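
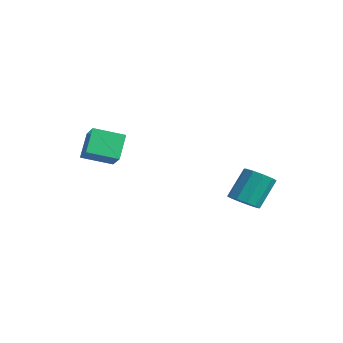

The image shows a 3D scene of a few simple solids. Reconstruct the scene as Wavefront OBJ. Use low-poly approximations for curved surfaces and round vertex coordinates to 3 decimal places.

v -3.736 -4.07 2.081
v -2.62 -4.368 2.975
v -2.824 -2.482 1.472
v -1.708 -2.779 2.366
v -2.932 -5.041 0.754
v -1.816 -5.338 1.648
v -2.02 -3.452 0.145
v -0.904 -3.75 1.039
v 2.976 1.887 -2.354
v 3.801 1.498 -1.944
v 3.569 2.823 -0.217
v 2.744 3.213 -0.626
v 3.97 1.98 -2.292
v 3.738 3.306 -0.564
v 3.759 2.427 -2.663
v 3.527 3.753 -0.935
v 3.249 2.668 -2.916
v 3.017 3.993 -1.188
v 2.635 2.61 -2.954
v 2.403 3.936 -1.227
v 2.151 2.277 -2.763
v 1.919 3.602 -1.036
v 1.982 1.794 -2.416
v 1.75 3.12 -0.688
v 2.193 1.347 -2.045
v 1.961 2.673 -0.317
v 2.703 1.107 -1.792
v 2.471 2.432 -0.064
v 3.317 1.164 -1.753
v 3.085 2.49 -0.026
f 2 4 1
f 5 2 1
f 1 4 3
f 3 5 1
f 2 8 4
f 6 2 5
f 6 8 2
f 4 8 3
f 7 5 3
f 3 8 7
f 7 6 5
f 8 6 7
f 10 9 13
f 10 13 11
f 11 13 14
f 11 14 12
f 13 9 15
f 13 15 14
f 14 15 16
f 14 16 12
f 15 9 17
f 15 17 16
f 16 17 18
f 16 18 12
f 17 9 19
f 17 19 18
f 18 19 20
f 18 20 12
f 19 9 21
f 19 21 20
f 20 21 22
f 20 22 12
f 21 9 23
f 21 23 22
f 22 23 24
f 22 24 12
f 23 9 25
f 23 25 24
f 24 25 26
f 24 26 12
f 25 9 27
f 25 27 26
f 26 27 28
f 26 28 12
f 27 9 29
f 27 29 28
f 28 29 30
f 28 30 12
f 29 9 10
f 29 10 30
f 30 10 11
f 30 11 12



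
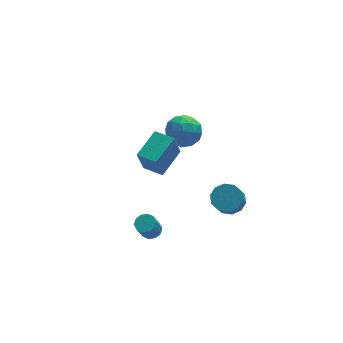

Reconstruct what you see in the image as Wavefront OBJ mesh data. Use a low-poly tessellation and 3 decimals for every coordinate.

v -1.827 -2.708 -1.966
v -1.312 -2.489 -1.698
v -1.739 -2.873 -0.566
v -2.253 -3.092 -0.834
v -1.573 -2.208 -1.701
v -2 -2.592 -0.569
v -1.931 -2.118 -1.806
v -2.357 -2.502 -0.673
v -2.249 -2.254 -1.971
v -2.675 -2.638 -0.839
v -2.405 -2.563 -2.135
v -2.832 -2.947 -1.002
v -2.341 -2.927 -2.234
v -2.768 -3.311 -1.102
v -2.08 -3.208 -2.231
v -2.507 -3.592 -1.099
v -1.723 -3.298 -2.127
v -2.149 -3.682 -0.994
v -1.405 -3.162 -1.961
v -1.831 -3.546 -0.829
v -1.248 -2.853 -1.798
v -1.675 -3.237 -0.665
v -1.827 -1.002 1.989
v -2.276 -1.405 3.621
v -0.536 0.226 2.648
v -0.984 -0.177 4.28
v -0.976 -1.903 2
v -1.424 -2.306 3.632
v 0.316 -0.675 2.659
v -0.133 -1.078 4.291
v 2.292 -3.703 0.68
v 2.732 -4.437 0.401
v 2.387 -4.971 1.262
v 1.948 -4.237 1.54
v 3.077 -4.142 0.722
v 2.732 -4.676 1.583
v 3.122 -3.679 1.027
v 2.777 -4.213 1.888
v 2.851 -3.225 1.199
v 2.506 -3.759 2.06
v 2.366 -2.954 1.173
v 2.021 -3.488 2.034
v 1.853 -2.969 0.958
v 1.508 -3.503 1.819
v 1.508 -3.264 0.637
v 1.163 -3.798 1.498
v 1.463 -3.727 0.332
v 1.118 -4.261 1.193
v 1.734 -4.181 0.16
v 1.389 -4.715 1.021
v 2.219 -4.452 0.186
v 1.874 -4.986 1.047
v 1.458 4.23 0.477
v 2.439 3.654 0.61
v 0.501 2.686 0.85
v 1.482 2.11 0.983
v 1.178 2.909 1.747
v 1.77 3.863 1.516
v 1.17 2.477 -0.056
v 1.762 3.431 -0.287
v 2.262 2.57 0.281
v 2.266 2.837 1.396
v 0.674 3.503 0.064
v 0.678 3.77 1.179
v 2.033 4.077 0.511
v 0.907 2.263 0.949
v 0.728 2.732 1.398
v 1.305 2.393 1.477
v 1.639 4.2 1.043
v 2.216 3.861 1.122
v 1.474 3.424 1.79
v 0.724 2.479 0.338
v 1.301 2.14 0.417
v 1.635 3.947 -0.017
v 2.212 3.608 0.062
v 1.466 2.916 -0.33
v 2.505 3.102 0.396
v 1.942 2.194 0.615
v 1.759 2.41 0.004
v 2.107 2.971 -0.132
v 2.508 3.259 1.051
v 1.945 2.351 1.27
v 1.766 2.821 1.719
v 2.114 3.381 1.583
v 2.403 2.622 0.857
v 0.995 3.989 0.19
v 0.432 3.081 0.409
v 0.826 2.959 -0.123
v 1.174 3.519 -0.259
v 0.998 4.146 0.845
v 0.435 3.238 1.064
v 0.833 3.369 1.592
v 1.181 3.93 1.456
v 0.537 3.718 0.603
f 2 1 5
f 2 5 3
f 3 5 6
f 3 6 4
f 5 1 7
f 5 7 6
f 6 7 8
f 6 8 4
f 7 1 9
f 7 9 8
f 8 9 10
f 8 10 4
f 9 1 11
f 9 11 10
f 10 11 12
f 10 12 4
f 11 1 13
f 11 13 12
f 12 13 14
f 12 14 4
f 13 1 15
f 13 15 14
f 14 15 16
f 14 16 4
f 15 1 17
f 15 17 16
f 16 17 18
f 16 18 4
f 17 1 19
f 17 19 18
f 18 19 20
f 18 20 4
f 19 1 21
f 19 21 20
f 20 21 22
f 20 22 4
f 21 1 2
f 21 2 22
f 22 2 3
f 22 3 4
f 24 26 23
f 27 24 23
f 23 26 25
f 25 27 23
f 24 30 26
f 28 24 27
f 28 30 24
f 26 30 25
f 29 27 25
f 25 30 29
f 29 28 27
f 30 28 29
f 32 31 35
f 32 35 33
f 33 35 36
f 33 36 34
f 35 31 37
f 35 37 36
f 36 37 38
f 36 38 34
f 37 31 39
f 37 39 38
f 38 39 40
f 38 40 34
f 39 31 41
f 39 41 40
f 40 41 42
f 40 42 34
f 41 31 43
f 41 43 42
f 42 43 44
f 42 44 34
f 43 31 45
f 43 45 44
f 44 45 46
f 44 46 34
f 45 31 47
f 45 47 46
f 46 47 48
f 46 48 34
f 47 31 49
f 47 49 48
f 48 49 50
f 48 50 34
f 49 31 51
f 49 51 50
f 50 51 52
f 50 52 34
f 51 31 32
f 51 32 52
f 52 32 33
f 52 33 34
f 53 90 69
f 90 64 93
f 69 93 58
f 90 93 69
f 53 69 65
f 69 58 70
f 65 70 54
f 69 70 65
f 53 65 74
f 65 54 75
f 74 75 60
f 65 75 74
f 53 74 86
f 74 60 89
f 86 89 63
f 74 89 86
f 53 86 90
f 86 63 94
f 90 94 64
f 86 94 90
f 54 70 81
f 70 58 84
f 81 84 62
f 70 84 81
f 58 93 71
f 93 64 92
f 71 92 57
f 93 92 71
f 64 94 91
f 94 63 87
f 91 87 55
f 94 87 91
f 63 89 88
f 89 60 76
f 88 76 59
f 89 76 88
f 60 75 80
f 75 54 77
f 80 77 61
f 75 77 80
f 56 82 68
f 82 62 83
f 68 83 57
f 82 83 68
f 56 68 66
f 68 57 67
f 66 67 55
f 68 67 66
f 56 66 73
f 66 55 72
f 73 72 59
f 66 72 73
f 56 73 78
f 73 59 79
f 78 79 61
f 73 79 78
f 56 78 82
f 78 61 85
f 82 85 62
f 78 85 82
f 57 83 71
f 83 62 84
f 71 84 58
f 83 84 71
f 55 67 91
f 67 57 92
f 91 92 64
f 67 92 91
f 59 72 88
f 72 55 87
f 88 87 63
f 72 87 88
f 61 79 80
f 79 59 76
f 80 76 60
f 79 76 80
f 62 85 81
f 85 61 77
f 81 77 54
f 85 77 81



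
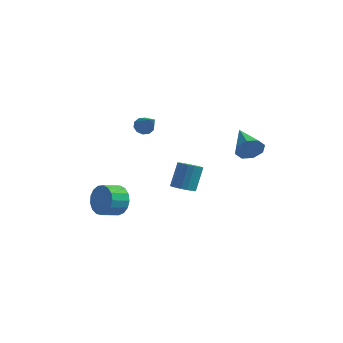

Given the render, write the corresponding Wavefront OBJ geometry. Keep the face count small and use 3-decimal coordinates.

v -3.698 2.564 0.985
v -3.296 2.434 0.491
v -2.502 1.596 2.215
v -3.182 2.782 0.655
v -3.265 3.048 0.945
v -3.514 3.128 1.25
v -3.833 2.994 1.454
v -4.1 2.695 1.479
v -4.214 2.346 1.315
v -4.131 2.081 1.025
v -3.882 2 0.72
v -3.564 2.135 0.516
v -2.382 -3.245 -2.03
v -2.082 -3.757 -2.896
v -2.637 -4.726 -2.516
v -2.938 -4.215 -1.65
v -1.709 -3.842 -2.57
v -2.264 -4.812 -2.19
v -1.49 -3.791 -2.12
v -2.045 -4.761 -1.741
v -1.476 -3.615 -1.65
v -2.031 -4.585 -1.27
v -1.67 -3.354 -1.267
v -2.225 -4.324 -0.887
v -2.027 -3.068 -1.058
v -2.582 -4.038 -0.678
v -2.465 -2.823 -1.072
v -3.02 -3.792 -0.692
v -2.884 -2.674 -1.306
v -3.439 -3.644 -0.926
v -3.189 -2.656 -1.705
v -3.744 -3.626 -1.325
v -3.309 -2.773 -2.179
v -3.864 -3.743 -1.799
v -3.216 -2.999 -2.619
v -3.771 -3.968 -2.239
v -2.933 -3.28 -2.923
v -3.488 -4.25 -2.544
v -2.523 -3.554 -3.024
v -3.078 -4.523 -2.644
v 0.825 -1.518 -1.151
v 1.568 -1.442 -1.226
v 1.637 -0.626 0.275
v 0.895 -0.702 0.351
v 1.435 -1.147 -1.381
v 1.504 -0.33 0.12
v 1.162 -0.936 -1.483
v 1.232 -0.12 0.019
v 0.813 -0.859 -1.508
v 0.882 -0.043 -0.007
v 0.466 -0.933 -1.452
v 0.535 -0.117 0.049
v 0.202 -1.141 -1.327
v 0.271 -0.325 0.174
v 0.08 -1.435 -1.161
v 0.149 -0.619 0.34
v 0.129 -1.748 -0.993
v 0.199 -0.932 0.508
v 0.338 -2.009 -0.861
v 0.407 -1.193 0.64
v 0.658 -2.157 -0.795
v 0.728 -1.341 0.706
v 1.017 -2.159 -0.811
v 1.086 -1.343 0.69
v 1.332 -2.014 -0.905
v 1.401 -1.198 0.597
v 1.53 -1.755 -1.054
v 1.6 -0.939 0.447
v 2.843 3.139 0.244
v 3.299 3.253 1.036
v 1.457 4.721 0.816
v 3.55 3.66 0.519
v 3.388 3.762 -0.159
v 2.906 3.499 -0.6
v 2.388 3.025 -0.547
v 2.136 2.618 -0.03
v 2.299 2.516 0.648
v 2.781 2.779 1.089
f 2 1 4
f 2 4 3
f 4 1 5
f 4 5 3
f 5 1 6
f 5 6 3
f 6 1 7
f 6 7 3
f 7 1 8
f 7 8 3
f 8 1 9
f 8 9 3
f 9 1 10
f 9 10 3
f 10 1 11
f 10 11 3
f 11 1 12
f 11 12 3
f 12 1 2
f 12 2 3
f 14 13 17
f 14 17 15
f 15 17 18
f 15 18 16
f 17 13 19
f 17 19 18
f 18 19 20
f 18 20 16
f 19 13 21
f 19 21 20
f 20 21 22
f 20 22 16
f 21 13 23
f 21 23 22
f 22 23 24
f 22 24 16
f 23 13 25
f 23 25 24
f 24 25 26
f 24 26 16
f 25 13 27
f 25 27 26
f 26 27 28
f 26 28 16
f 27 13 29
f 27 29 28
f 28 29 30
f 28 30 16
f 29 13 31
f 29 31 30
f 30 31 32
f 30 32 16
f 31 13 33
f 31 33 32
f 32 33 34
f 32 34 16
f 33 13 35
f 33 35 34
f 34 35 36
f 34 36 16
f 35 13 37
f 35 37 36
f 36 37 38
f 36 38 16
f 37 13 39
f 37 39 38
f 38 39 40
f 38 40 16
f 39 13 14
f 39 14 40
f 40 14 15
f 40 15 16
f 42 41 45
f 42 45 43
f 43 45 46
f 43 46 44
f 45 41 47
f 45 47 46
f 46 47 48
f 46 48 44
f 47 41 49
f 47 49 48
f 48 49 50
f 48 50 44
f 49 41 51
f 49 51 50
f 50 51 52
f 50 52 44
f 51 41 53
f 51 53 52
f 52 53 54
f 52 54 44
f 53 41 55
f 53 55 54
f 54 55 56
f 54 56 44
f 55 41 57
f 55 57 56
f 56 57 58
f 56 58 44
f 57 41 59
f 57 59 58
f 58 59 60
f 58 60 44
f 59 41 61
f 59 61 60
f 60 61 62
f 60 62 44
f 61 41 63
f 61 63 62
f 62 63 64
f 62 64 44
f 63 41 65
f 63 65 64
f 64 65 66
f 64 66 44
f 65 41 67
f 65 67 66
f 66 67 68
f 66 68 44
f 67 41 42
f 67 42 68
f 68 42 43
f 68 43 44
f 70 69 72
f 70 72 71
f 72 69 73
f 72 73 71
f 73 69 74
f 73 74 71
f 74 69 75
f 74 75 71
f 75 69 76
f 75 76 71
f 76 69 77
f 76 77 71
f 77 69 78
f 77 78 71
f 78 69 70
f 78 70 71



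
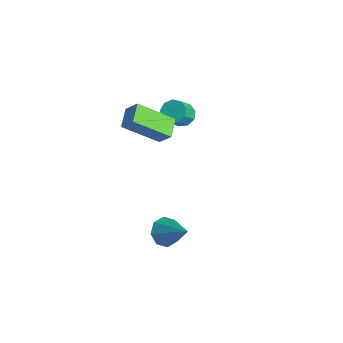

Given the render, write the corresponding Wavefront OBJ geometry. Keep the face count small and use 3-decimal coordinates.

v 1.662 -3.481 -0.924
v 2.008 -3.159 -1.399
v 2.818 -3.179 0.124
v 1.692 -2.848 -1.14
v 1.359 -2.908 -0.755
v 1.203 -3.304 -0.469
v 1.316 -3.804 -0.45
v 1.632 -4.115 -0.708
v 1.965 -4.055 -1.093
v 2.121 -3.658 -1.379
v -2.272 -1.513 0.215
v -2.983 -2.839 1.29
v -2.958 -0.928 0.482
v -3.669 -2.255 1.557
v -1.791 -1.245 0.863
v -2.502 -2.572 1.938
v -2.477 -0.661 1.13
v -3.188 -1.987 2.205
v -3.176 0.083 0.403
v -2.662 0.328 0.413
v -2.389 -0.278 1.187
v -2.904 -0.523 1.177
v -2.905 0.52 0.649
v -2.633 -0.086 1.423
v -3.276 0.507 0.77
v -3.003 -0.098 1.544
v -3.6 0.296 0.719
v -3.327 -0.309 1.493
v -3.726 -0.015 0.52
v -3.453 -0.62 1.294
v -3.594 -0.28 0.266
v -3.322 -0.886 1.04
v -3.267 -0.375 0.076
v -2.995 -0.981 0.851
v -2.898 -0.257 0.039
v -2.625 -0.862 0.813
v -2.659 0.021 0.172
v -2.386 -0.585 0.946
f 2 1 4
f 2 4 3
f 4 1 5
f 4 5 3
f 5 1 6
f 5 6 3
f 6 1 7
f 6 7 3
f 7 1 8
f 7 8 3
f 8 1 9
f 8 9 3
f 9 1 10
f 9 10 3
f 10 1 2
f 10 2 3
f 12 14 11
f 15 12 11
f 11 14 13
f 13 15 11
f 12 18 14
f 16 12 15
f 16 18 12
f 14 18 13
f 17 15 13
f 13 18 17
f 17 16 15
f 18 16 17
f 20 19 23
f 20 23 21
f 21 23 24
f 21 24 22
f 23 19 25
f 23 25 24
f 24 25 26
f 24 26 22
f 25 19 27
f 25 27 26
f 26 27 28
f 26 28 22
f 27 19 29
f 27 29 28
f 28 29 30
f 28 30 22
f 29 19 31
f 29 31 30
f 30 31 32
f 30 32 22
f 31 19 33
f 31 33 32
f 32 33 34
f 32 34 22
f 33 19 35
f 33 35 34
f 34 35 36
f 34 36 22
f 35 19 37
f 35 37 36
f 36 37 38
f 36 38 22
f 37 19 20
f 37 20 38
f 38 20 21
f 38 21 22



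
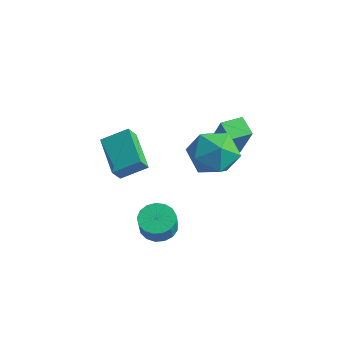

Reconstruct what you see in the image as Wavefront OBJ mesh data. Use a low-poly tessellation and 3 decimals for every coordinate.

v 0.872 -0.968 2.839
v 1.84 -0.49 2.249
v 1.76 -2.75 2.851
v 2.728 -2.272 2.261
v 2.499 -1.953 3.427
v 1.95 -0.852 3.42
v 1.65 -2.388 1.68
v 1.101 -1.287 1.673
v 2.321 -1.368 1.533
v 2.845 -1.099 2.613
v 0.755 -2.141 2.487
v 1.279 -1.872 3.567
v -0.482 -2.473 -3.181
v -0.09 -3.126 -3.535
v 0.154 -3.5 -2.573
v -0.238 -2.847 -2.219
v 0.198 -2.848 -3.5
v 0.443 -3.222 -2.539
v 0.331 -2.484 -3.392
v 0.575 -2.858 -2.431
v 0.277 -2.118 -3.235
v 0.521 -2.492 -2.274
v 0.049 -1.833 -3.066
v 0.294 -2.207 -2.105
v -0.3 -1.694 -2.924
v -0.056 -2.068 -1.963
v -0.691 -1.734 -2.84
v -0.447 -2.108 -1.879
v -1.035 -1.943 -2.834
v -0.79 -2.318 -1.873
v -1.251 -2.274 -2.908
v -1.007 -2.648 -1.946
v -1.292 -2.65 -3.044
v -1.047 -3.024 -2.082
v -1.147 -2.986 -3.211
v -0.902 -3.36 -2.25
v -0.85 -3.204 -3.372
v -0.605 -3.578 -2.41
v -0.468 -3.254 -3.488
v -0.224 -3.629 -2.527
v -2.362 -2.819 -0.804
v -2.365 -3.308 -0.097
v -3.984 -1.84 -0.134
v -3.987 -2.329 0.573
v -1.553 -1.911 -0.173
v -1.556 -2.4 0.534
v -3.175 -0.932 0.497
v -3.178 -1.421 1.204
v 0.054 0.13 1.194
v 0.92 -0.149 3.075
v 0.416 1.104 1.171
v 1.282 0.826 3.053
v 0.878 -0.186 0.767
v 1.744 -0.464 2.649
v 1.24 0.789 0.745
v 2.106 0.51 2.626
f 1 12 6
f 1 6 2
f 1 2 8
f 1 8 11
f 1 11 12
f 2 6 10
f 6 12 5
f 12 11 3
f 11 8 7
f 8 2 9
f 4 10 5
f 4 5 3
f 4 3 7
f 4 7 9
f 4 9 10
f 5 10 6
f 3 5 12
f 7 3 11
f 9 7 8
f 10 9 2
f 14 13 17
f 14 17 15
f 15 17 18
f 15 18 16
f 17 13 19
f 17 19 18
f 18 19 20
f 18 20 16
f 19 13 21
f 19 21 20
f 20 21 22
f 20 22 16
f 21 13 23
f 21 23 22
f 22 23 24
f 22 24 16
f 23 13 25
f 23 25 24
f 24 25 26
f 24 26 16
f 25 13 27
f 25 27 26
f 26 27 28
f 26 28 16
f 27 13 29
f 27 29 28
f 28 29 30
f 28 30 16
f 29 13 31
f 29 31 30
f 30 31 32
f 30 32 16
f 31 13 33
f 31 33 32
f 32 33 34
f 32 34 16
f 33 13 35
f 33 35 34
f 34 35 36
f 34 36 16
f 35 13 37
f 35 37 36
f 36 37 38
f 36 38 16
f 37 13 39
f 37 39 38
f 38 39 40
f 38 40 16
f 39 13 14
f 39 14 40
f 40 14 15
f 40 15 16
f 42 44 41
f 45 42 41
f 41 44 43
f 43 45 41
f 42 48 44
f 46 42 45
f 46 48 42
f 44 48 43
f 47 45 43
f 43 48 47
f 47 46 45
f 48 46 47
f 50 52 49
f 53 50 49
f 49 52 51
f 51 53 49
f 50 56 52
f 54 50 53
f 54 56 50
f 52 56 51
f 55 53 51
f 51 56 55
f 55 54 53
f 56 54 55



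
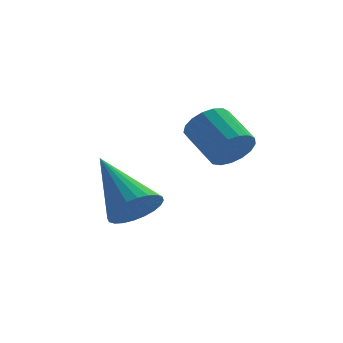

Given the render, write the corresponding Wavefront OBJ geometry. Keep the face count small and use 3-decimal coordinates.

v -3.204 0.687 1.485
v -2.634 1.107 1.435
v -4.036 1.953 2.615
v -2.786 1.197 1.221
v -3.002 1.21 1.049
v -3.249 1.142 0.942
v -3.489 1.006 0.918
v -3.685 0.821 0.981
v -3.808 0.616 1.12
v -3.839 0.421 1.315
v -3.774 0.267 1.535
v -3.621 0.177 1.748
v -3.405 0.165 1.921
v -3.159 0.232 2.028
v -2.919 0.368 2.052
v -2.722 0.554 1.989
v -2.599 0.759 1.85
v -2.568 0.953 1.655
v -1.071 -0.142 3.622
v -0.717 -0.222 4.099
v -1.255 0.601 4.636
v -1.609 0.682 4.158
v -0.577 -0.028 3.942
v -1.114 0.795 4.479
v -0.55 0.141 3.711
v -1.087 0.964 4.248
v -0.642 0.245 3.459
v -1.179 1.068 3.996
v -0.832 0.26 3.245
v -1.37 1.083 3.782
v -1.078 0.183 3.117
v -1.615 1.006 3.654
v -1.322 0.032 3.105
v -1.859 0.855 3.642
v -1.508 -0.159 3.211
v -2.046 0.664 3.748
v -1.595 -0.346 3.411
v -2.132 0.477 3.948
v -1.561 -0.486 3.659
v -2.099 0.337 4.196
v -1.416 -0.547 3.899
v -1.953 0.276 4.436
v -1.191 -0.516 4.075
v -1.728 0.307 4.612
v -0.939 -0.398 4.147
v -1.476 0.425 4.684
f 2 1 4
f 2 4 3
f 4 1 5
f 4 5 3
f 5 1 6
f 5 6 3
f 6 1 7
f 6 7 3
f 7 1 8
f 7 8 3
f 8 1 9
f 8 9 3
f 9 1 10
f 9 10 3
f 10 1 11
f 10 11 3
f 11 1 12
f 11 12 3
f 12 1 13
f 12 13 3
f 13 1 14
f 13 14 3
f 14 1 15
f 14 15 3
f 15 1 16
f 15 16 3
f 16 1 17
f 16 17 3
f 17 1 18
f 17 18 3
f 18 1 2
f 18 2 3
f 20 19 23
f 20 23 21
f 21 23 24
f 21 24 22
f 23 19 25
f 23 25 24
f 24 25 26
f 24 26 22
f 25 19 27
f 25 27 26
f 26 27 28
f 26 28 22
f 27 19 29
f 27 29 28
f 28 29 30
f 28 30 22
f 29 19 31
f 29 31 30
f 30 31 32
f 30 32 22
f 31 19 33
f 31 33 32
f 32 33 34
f 32 34 22
f 33 19 35
f 33 35 34
f 34 35 36
f 34 36 22
f 35 19 37
f 35 37 36
f 36 37 38
f 36 38 22
f 37 19 39
f 37 39 38
f 38 39 40
f 38 40 22
f 39 19 41
f 39 41 40
f 40 41 42
f 40 42 22
f 41 19 43
f 41 43 42
f 42 43 44
f 42 44 22
f 43 19 45
f 43 45 44
f 44 45 46
f 44 46 22
f 45 19 20
f 45 20 46
f 46 20 21
f 46 21 22



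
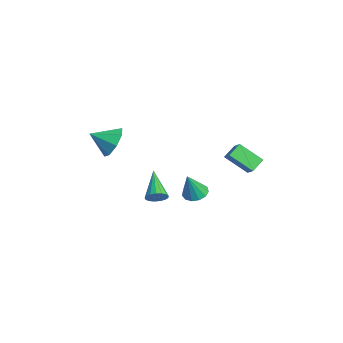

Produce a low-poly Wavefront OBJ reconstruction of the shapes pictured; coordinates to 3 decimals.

v 1.211 3.635 0.94
v 1.924 3.742 1.495
v 1.846 4.803 -0.102
v 2.559 4.911 0.453
v 1.701 2.929 0.447
v 2.414 3.037 1.002
v 2.336 4.098 -0.595
v 3.049 4.205 -0.04
v 1.991 -0.916 -2.092
v 2.337 -1.035 -1.543
v 0.309 -0.724 -0.988
v 2.352 -0.721 -1.575
v 2.284 -0.451 -1.725
v 2.149 -0.288 -1.96
v 1.977 -0.269 -2.224
v 1.809 -0.398 -2.458
v 1.682 -0.645 -2.609
v 1.626 -0.955 -2.64
v 1.654 -1.255 -2.546
v 1.758 -1.477 -2.348
v 1.916 -1.571 -2.091
v 2.091 -1.515 -1.834
v 2.243 -1.321 -1.636
v 0.748 1.55 -2.822
v 1.5 1.603 -2.981
v 1.132 0.99 -1.198
v 1.381 1.988 -2.82
v 1.062 2.234 -2.66
v 0.643 2.263 -2.551
v 0.257 2.065 -2.529
v 0.028 1.704 -2.599
v 0.027 1.293 -2.74
v 0.255 0.964 -2.907
v 0.64 0.821 -3.047
v 1.059 0.91 -3.116
v 1.38 1.201 -3.091
v 0.611 -3.012 1.777
v 1.529 -3.415 1.375
v 0.369 -4.268 2.483
v 1.642 -3.03 2.098
v 1.15 -2.635 2.633
v 0.343 -2.461 2.666
v -0.308 -2.61 2.179
v -0.42 -2.995 1.456
v 0.071 -3.39 0.921
v 0.878 -3.564 0.888
f 2 4 1
f 5 2 1
f 1 4 3
f 3 5 1
f 2 8 4
f 6 2 5
f 6 8 2
f 4 8 3
f 7 5 3
f 3 8 7
f 7 6 5
f 8 6 7
f 10 9 12
f 10 12 11
f 12 9 13
f 12 13 11
f 13 9 14
f 13 14 11
f 14 9 15
f 14 15 11
f 15 9 16
f 15 16 11
f 16 9 17
f 16 17 11
f 17 9 18
f 17 18 11
f 18 9 19
f 18 19 11
f 19 9 20
f 19 20 11
f 20 9 21
f 20 21 11
f 21 9 22
f 21 22 11
f 22 9 23
f 22 23 11
f 23 9 10
f 23 10 11
f 25 24 27
f 25 27 26
f 27 24 28
f 27 28 26
f 28 24 29
f 28 29 26
f 29 24 30
f 29 30 26
f 30 24 31
f 30 31 26
f 31 24 32
f 31 32 26
f 32 24 33
f 32 33 26
f 33 24 34
f 33 34 26
f 34 24 35
f 34 35 26
f 35 24 36
f 35 36 26
f 36 24 25
f 36 25 26
f 38 37 40
f 38 40 39
f 40 37 41
f 40 41 39
f 41 37 42
f 41 42 39
f 42 37 43
f 42 43 39
f 43 37 44
f 43 44 39
f 44 37 45
f 44 45 39
f 45 37 46
f 45 46 39
f 46 37 38
f 46 38 39



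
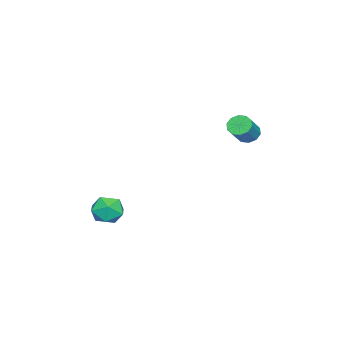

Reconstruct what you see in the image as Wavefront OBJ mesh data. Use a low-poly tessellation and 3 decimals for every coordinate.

v -4.184 3.146 3.12
v -3.697 2.908 2.574
v -2.528 2.776 3.674
v -3.016 3.014 4.22
v -3.668 3.382 2.6
v -2.5 3.25 3.7
v -3.836 3.766 2.825
v -2.668 3.634 3.925
v -4.138 3.913 3.163
v -2.969 3.781 4.263
v -4.457 3.767 3.484
v -3.288 3.635 4.584
v -4.672 3.384 3.666
v -3.503 3.252 4.766
v -4.7 2.91 3.64
v -3.532 2.778 4.74
v -4.532 2.526 3.415
v -3.364 2.394 4.515
v -4.231 2.379 3.077
v -3.062 2.247 4.177
v -3.912 2.525 2.756
v -2.743 2.393 3.856
v 3.382 -1.623 0.47
v 4.425 -1.838 0.343
v 3.015 -2.562 -0.943
v 4.058 -2.777 -1.07
v 3.52 -3.199 -0.243
v 3.747 -2.618 0.63
v 3.693 -1.782 -1.23
v 3.92 -1.201 -0.357
v 4.617 -1.937 -0.708
v 4.51 -2.812 -0.098
v 2.93 -1.588 -0.502
v 2.823 -2.463 0.108
f 2 1 5
f 2 5 3
f 3 5 6
f 3 6 4
f 5 1 7
f 5 7 6
f 6 7 8
f 6 8 4
f 7 1 9
f 7 9 8
f 8 9 10
f 8 10 4
f 9 1 11
f 9 11 10
f 10 11 12
f 10 12 4
f 11 1 13
f 11 13 12
f 12 13 14
f 12 14 4
f 13 1 15
f 13 15 14
f 14 15 16
f 14 16 4
f 15 1 17
f 15 17 16
f 16 17 18
f 16 18 4
f 17 1 19
f 17 19 18
f 18 19 20
f 18 20 4
f 19 1 21
f 19 21 20
f 20 21 22
f 20 22 4
f 21 1 2
f 21 2 22
f 22 2 3
f 22 3 4
f 23 34 28
f 23 28 24
f 23 24 30
f 23 30 33
f 23 33 34
f 24 28 32
f 28 34 27
f 34 33 25
f 33 30 29
f 30 24 31
f 26 32 27
f 26 27 25
f 26 25 29
f 26 29 31
f 26 31 32
f 27 32 28
f 25 27 34
f 29 25 33
f 31 29 30
f 32 31 24



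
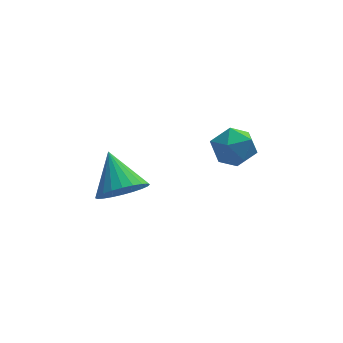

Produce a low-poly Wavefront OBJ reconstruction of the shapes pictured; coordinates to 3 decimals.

v 1.234 4.265 0.476
v 1.595 4.814 1.214
v 2.065 3.006 1.006
v 2.426 3.555 1.744
v 1.469 3.307 1.735
v 0.956 4.086 1.408
v 2.704 3.734 0.812
v 2.191 4.513 0.485
v 2.504 4.486 1.422
v 1.741 4.222 1.992
v 1.919 3.598 0.228
v 1.156 3.334 0.798
v -2.511 2.892 -0.075
v -1.847 2.468 0.619
v -2.849 4.308 1.115
v -1.594 2.709 0.404
v -1.482 2.978 0.116
v -1.526 3.234 -0.201
v -1.719 3.438 -0.498
v -2.034 3.559 -0.732
v -2.421 3.578 -0.865
v -2.821 3.493 -0.878
v -3.174 3.317 -0.769
v -3.427 3.076 -0.554
v -3.539 2.807 -0.266
v -3.496 2.551 0.05
v -3.302 2.347 0.348
v -2.987 2.226 0.582
v -2.601 2.207 0.715
v -2.2 2.291 0.728
f 1 12 6
f 1 6 2
f 1 2 8
f 1 8 11
f 1 11 12
f 2 6 10
f 6 12 5
f 12 11 3
f 11 8 7
f 8 2 9
f 4 10 5
f 4 5 3
f 4 3 7
f 4 7 9
f 4 9 10
f 5 10 6
f 3 5 12
f 7 3 11
f 9 7 8
f 10 9 2
f 14 13 16
f 14 16 15
f 16 13 17
f 16 17 15
f 17 13 18
f 17 18 15
f 18 13 19
f 18 19 15
f 19 13 20
f 19 20 15
f 20 13 21
f 20 21 15
f 21 13 22
f 21 22 15
f 22 13 23
f 22 23 15
f 23 13 24
f 23 24 15
f 24 13 25
f 24 25 15
f 25 13 26
f 25 26 15
f 26 13 27
f 26 27 15
f 27 13 28
f 27 28 15
f 28 13 29
f 28 29 15
f 29 13 30
f 29 30 15
f 30 13 14
f 30 14 15



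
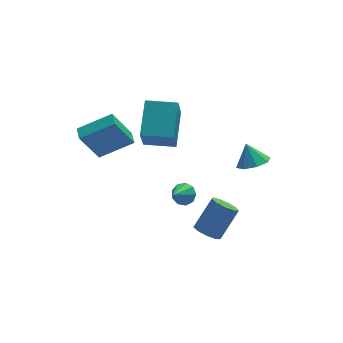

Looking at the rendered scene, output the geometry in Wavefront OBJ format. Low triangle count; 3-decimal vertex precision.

v 3.449 -1.965 1.69
v 4.14 -1.416 1.513
v 3.251 -1.375 2.75
v 3.542 -1.176 1.268
v 2.89 -1.398 1.27
v 2.566 -1.953 1.518
v 2.758 -2.515 1.867
v 3.356 -2.755 2.112
v 4.008 -2.532 2.11
v 4.332 -1.978 1.861
v 0.736 -2.995 -2.299
v 1.29 -3.473 -2.538
v 2.419 -2.883 -1.101
v 1.864 -2.405 -0.861
v 1.343 -3.004 -2.772
v 2.471 -2.414 -1.335
v 1.112 -2.531 -2.784
v 2.24 -1.941 -1.347
v 0.705 -2.275 -2.57
v 1.833 -1.685 -1.132
v 0.312 -2.356 -2.228
v 1.44 -1.766 -0.791
v 0.118 -2.736 -1.919
v 1.246 -2.146 -0.482
v 0.213 -3.237 -1.788
v 1.341 -2.648 -0.351
v 0.553 -3.625 -1.896
v 1.681 -3.035 -0.459
v 0.978 -3.718 -2.192
v 2.106 -3.128 -0.755
v 0.377 -0.273 -1.627
v 0.919 -0.642 -1.444
v -0.417 -1.007 -0.753
v 0.879 -0.27 -1.168
v 0.605 0.101 -1.106
v 0.224 0.296 -1.288
v -0.085 0.225 -1.629
v -0.178 -0.079 -1.968
v -0.011 -0.474 -2.148
v 0.338 -0.775 -2.084
v 0.705 -0.842 -1.806
v -0.983 2.332 0.51
v -1.415 1.372 2.258
v -0.215 4.044 1.64
v -0.648 3.084 3.388
v 0.568 1.636 0.512
v 0.135 0.676 2.26
v 1.335 3.348 1.642
v 0.903 2.388 3.39
v -3.093 3.268 -0.843
v -4.113 3.248 1.049
v -3.003 4.081 -0.786
v -4.024 4.061 1.106
v -1.276 2.999 0.134
v -2.297 2.979 2.026
v -1.187 3.812 0.191
v -2.207 3.792 2.083
f 2 1 4
f 2 4 3
f 4 1 5
f 4 5 3
f 5 1 6
f 5 6 3
f 6 1 7
f 6 7 3
f 7 1 8
f 7 8 3
f 8 1 9
f 8 9 3
f 9 1 10
f 9 10 3
f 10 1 2
f 10 2 3
f 12 11 15
f 12 15 13
f 13 15 16
f 13 16 14
f 15 11 17
f 15 17 16
f 16 17 18
f 16 18 14
f 17 11 19
f 17 19 18
f 18 19 20
f 18 20 14
f 19 11 21
f 19 21 20
f 20 21 22
f 20 22 14
f 21 11 23
f 21 23 22
f 22 23 24
f 22 24 14
f 23 11 25
f 23 25 24
f 24 25 26
f 24 26 14
f 25 11 27
f 25 27 26
f 26 27 28
f 26 28 14
f 27 11 29
f 27 29 28
f 28 29 30
f 28 30 14
f 29 11 12
f 29 12 30
f 30 12 13
f 30 13 14
f 32 31 34
f 32 34 33
f 34 31 35
f 34 35 33
f 35 31 36
f 35 36 33
f 36 31 37
f 36 37 33
f 37 31 38
f 37 38 33
f 38 31 39
f 38 39 33
f 39 31 40
f 39 40 33
f 40 31 41
f 40 41 33
f 41 31 32
f 41 32 33
f 43 45 42
f 46 43 42
f 42 45 44
f 44 46 42
f 43 49 45
f 47 43 46
f 47 49 43
f 45 49 44
f 48 46 44
f 44 49 48
f 48 47 46
f 49 47 48
f 51 53 50
f 54 51 50
f 50 53 52
f 52 54 50
f 51 57 53
f 55 51 54
f 55 57 51
f 53 57 52
f 56 54 52
f 52 57 56
f 56 55 54
f 57 55 56



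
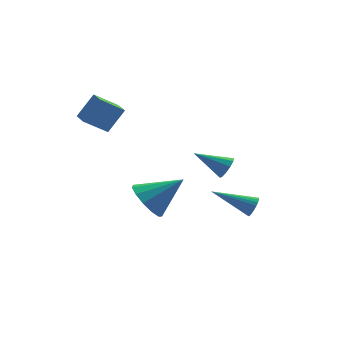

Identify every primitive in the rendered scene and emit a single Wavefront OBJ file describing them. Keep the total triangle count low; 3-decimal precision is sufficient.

v -3.613 1.34 2.614
v -2.809 1.578 3.698
v -3.683 2.246 2.468
v -2.879 2.484 3.551
v -2.541 1.296 1.829
v -1.737 1.534 2.912
v -2.611 2.202 1.682
v -1.807 2.44 2.766
v -2.052 -3.524 0.328
v -1.459 -3.406 -0.469
v -0.548 -3.636 1.432
v -1.565 -2.888 -0.271
v -1.826 -2.573 0.116
v -2.159 -2.56 0.571
v -2.458 -2.852 0.948
v -2.628 -3.358 1.129
v -2.615 -3.917 1.055
v -2.424 -4.351 0.75
v -2.115 -4.522 0.311
v -1.786 -4.376 -0.122
v -1.541 -3.96 -0.413
v 3.077 -1.705 -1.975
v 3.338 -1.618 -1.511
v 1.403 -0.995 -1.165
v 3.368 -1.434 -1.61
v 3.354 -1.292 -1.764
v 3.297 -1.212 -1.951
v 3.207 -1.208 -2.141
v 3.097 -1.279 -2.306
v 2.984 -1.415 -2.421
v 2.885 -1.595 -2.468
v 2.815 -1.792 -2.439
v 2.785 -1.975 -2.34
v 2.8 -2.118 -2.186
v 2.856 -2.197 -1.999
v 2.947 -2.202 -1.809
v 3.057 -2.131 -1.644
v 3.17 -1.995 -1.529
v 3.269 -1.814 -1.482
v 2.606 0.75 -0.891
v 2.826 0.529 -0.367
v 1.274 1.33 -0.089
v 2.954 0.881 -0.408
v 2.95 1.183 -0.634
v 2.814 1.319 -0.958
v 2.599 1.238 -1.257
v 2.386 0.97 -1.416
v 2.258 0.618 -1.374
v 2.262 0.317 -1.149
v 2.398 0.18 -0.824
v 2.613 0.261 -0.526
f 2 4 1
f 5 2 1
f 1 4 3
f 3 5 1
f 2 8 4
f 6 2 5
f 6 8 2
f 4 8 3
f 7 5 3
f 3 8 7
f 7 6 5
f 8 6 7
f 10 9 12
f 10 12 11
f 12 9 13
f 12 13 11
f 13 9 14
f 13 14 11
f 14 9 15
f 14 15 11
f 15 9 16
f 15 16 11
f 16 9 17
f 16 17 11
f 17 9 18
f 17 18 11
f 18 9 19
f 18 19 11
f 19 9 20
f 19 20 11
f 20 9 21
f 20 21 11
f 21 9 10
f 21 10 11
f 23 22 25
f 23 25 24
f 25 22 26
f 25 26 24
f 26 22 27
f 26 27 24
f 27 22 28
f 27 28 24
f 28 22 29
f 28 29 24
f 29 22 30
f 29 30 24
f 30 22 31
f 30 31 24
f 31 22 32
f 31 32 24
f 32 22 33
f 32 33 24
f 33 22 34
f 33 34 24
f 34 22 35
f 34 35 24
f 35 22 36
f 35 36 24
f 36 22 37
f 36 37 24
f 37 22 38
f 37 38 24
f 38 22 39
f 38 39 24
f 39 22 23
f 39 23 24
f 41 40 43
f 41 43 42
f 43 40 44
f 43 44 42
f 44 40 45
f 44 45 42
f 45 40 46
f 45 46 42
f 46 40 47
f 46 47 42
f 47 40 48
f 47 48 42
f 48 40 49
f 48 49 42
f 49 40 50
f 49 50 42
f 50 40 51
f 50 51 42
f 51 40 41
f 51 41 42



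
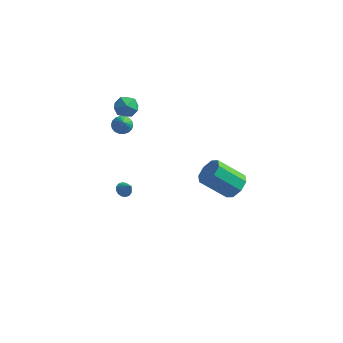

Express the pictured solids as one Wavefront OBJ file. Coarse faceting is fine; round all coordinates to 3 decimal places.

v -3.381 3.943 3.42
v -2.998 3.435 2.792
v -4.662 3.785 2.768
v -4.279 3.277 2.14
v -4.355 2.971 2.976
v -3.564 3.069 3.379
v -4.096 4.151 2.181
v -3.305 4.249 2.584
v -3.441 3.564 2.026
v -3.601 2.835 2.517
v -4.059 4.385 3.043
v -4.219 3.656 3.534
v -2.965 1.094 -2.925
v -2.694 0.756 -3.264
v -2.335 0.846 -2.175
v -2.564 1.008 -3.291
v -2.541 1.282 -3.219
v -2.632 1.507 -3.069
v -2.812 1.62 -2.88
v -3.033 1.592 -2.703
v -3.236 1.431 -2.585
v -3.367 1.179 -2.559
v -3.389 0.905 -2.63
v -3.299 0.681 -2.78
v -3.118 0.567 -2.969
v -2.897 0.595 -3.146
v -3.62 2.486 1.972
v -3.325 2.09 1.519
v -3.2 1.774 2.868
v -3.113 2.292 1.579
v -3.002 2.531 1.717
v -3.014 2.762 1.906
v -3.145 2.938 2.107
v -3.371 3.025 2.282
v -3.646 3.004 2.395
v -3.916 2.882 2.424
v -4.128 2.68 2.364
v -4.239 2.441 2.226
v -4.227 2.21 2.037
v -4.096 2.034 1.836
v -3.87 1.947 1.661
v -3.595 1.967 1.548
v 4.715 -0.177 0.989
v 5.278 -0.835 1.326
v 3.789 -1.402 2.709
v 3.225 -0.743 2.371
v 5.354 -0.213 1.663
v 3.865 -0.78 3.046
v 5.056 0.431 1.605
v 3.566 -0.136 2.988
v 4.557 0.718 1.186
v 3.068 0.152 2.569
v 4.151 0.482 0.651
v 2.662 -0.085 2.034
v 4.075 -0.14 0.314
v 2.586 -0.707 1.697
v 4.374 -0.784 0.372
v 2.884 -1.351 1.755
v 4.872 -1.072 0.791
v 3.383 -1.638 2.174
f 1 12 6
f 1 6 2
f 1 2 8
f 1 8 11
f 1 11 12
f 2 6 10
f 6 12 5
f 12 11 3
f 11 8 7
f 8 2 9
f 4 10 5
f 4 5 3
f 4 3 7
f 4 7 9
f 4 9 10
f 5 10 6
f 3 5 12
f 7 3 11
f 9 7 8
f 10 9 2
f 14 13 16
f 14 16 15
f 16 13 17
f 16 17 15
f 17 13 18
f 17 18 15
f 18 13 19
f 18 19 15
f 19 13 20
f 19 20 15
f 20 13 21
f 20 21 15
f 21 13 22
f 21 22 15
f 22 13 23
f 22 23 15
f 23 13 24
f 23 24 15
f 24 13 25
f 24 25 15
f 25 13 26
f 25 26 15
f 26 13 14
f 26 14 15
f 28 27 30
f 28 30 29
f 30 27 31
f 30 31 29
f 31 27 32
f 31 32 29
f 32 27 33
f 32 33 29
f 33 27 34
f 33 34 29
f 34 27 35
f 34 35 29
f 35 27 36
f 35 36 29
f 36 27 37
f 36 37 29
f 37 27 38
f 37 38 29
f 38 27 39
f 38 39 29
f 39 27 40
f 39 40 29
f 40 27 41
f 40 41 29
f 41 27 42
f 41 42 29
f 42 27 28
f 42 28 29
f 44 43 47
f 44 47 45
f 45 47 48
f 45 48 46
f 47 43 49
f 47 49 48
f 48 49 50
f 48 50 46
f 49 43 51
f 49 51 50
f 50 51 52
f 50 52 46
f 51 43 53
f 51 53 52
f 52 53 54
f 52 54 46
f 53 43 55
f 53 55 54
f 54 55 56
f 54 56 46
f 55 43 57
f 55 57 56
f 56 57 58
f 56 58 46
f 57 43 59
f 57 59 58
f 58 59 60
f 58 60 46
f 59 43 44
f 59 44 60
f 60 44 45
f 60 45 46



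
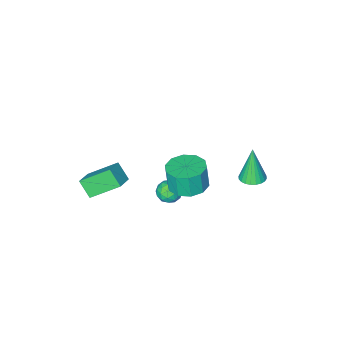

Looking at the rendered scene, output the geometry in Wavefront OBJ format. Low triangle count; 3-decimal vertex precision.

v 0.517 1.096 0.123
v 1.468 1.559 0.192
v 1.474 1.347 1.546
v 0.523 0.884 1.477
v 1.012 2.023 0.267
v 1.017 1.81 1.62
v 0.366 2.133 0.287
v 0.372 1.92 1.64
v -0.222 1.847 0.244
v -0.216 1.634 1.598
v -0.527 1.274 0.156
v -0.522 1.061 1.509
v -0.434 0.633 0.054
v -0.428 0.421 1.408
v 0.023 0.17 -0.02
v 0.028 -0.043 1.333
v 0.668 0.06 -0.04
v 0.674 -0.153 1.313
v 1.256 0.346 0.002
v 1.262 0.133 1.356
v 1.562 0.919 0.091
v 1.567 0.706 1.444
v 3.142 -3.191 -2.718
v 3.245 -3.989 -1.911
v 1.91 -2.189 -1.57
v 2.013 -2.987 -0.763
v 4.007 -2.633 -2.277
v 4.11 -3.431 -1.47
v 2.775 -1.631 -1.129
v 2.878 -2.429 -0.322
v -0.093 -0.261 -2.222
v 0.489 -0.135 -2.636
v 0.371 -1.285 -1.884
v 0.953 -1.159 -2.298
v 0.836 -0.759 -1.704
v 0.55 -0.126 -1.913
v 0.31 -1.294 -2.607
v 0.024 -0.661 -2.816
v 0.738 -0.773 -2.874
v 1.063 -0.442 -2.316
v -0.203 -0.978 -2.204
v 0.122 -0.647 -1.646
v 0.158 -0.108 -2.458
v 0.702 -1.312 -2.062
v 0.634 -1.077 -1.712
v 0.976 -1.003 -1.956
v 0.193 -0.103 -2.034
v 0.535 -0.028 -2.277
v 0.739 -0.395 -1.73
v 0.325 -1.392 -2.243
v 0.667 -1.317 -2.486
v -0.116 -0.417 -2.564
v 0.226 -0.343 -2.808
v 0.121 -1.025 -2.79
v 0.646 -0.409 -2.842
v 0.918 -1.011 -2.644
v 0.541 -1.091 -2.825
v 0.372 -0.718 -2.948
v 0.837 -0.214 -2.514
v 1.109 -0.817 -2.316
v 1.041 -0.581 -1.967
v 0.873 -0.209 -2.089
v 0.983 -0.59 -2.654
v -0.249 -0.603 -2.204
v 0.023 -1.206 -2.006
v -0.013 -1.211 -2.431
v -0.181 -0.839 -2.553
v -0.058 -0.409 -1.876
v 0.214 -1.011 -1.678
v 0.488 -0.702 -1.572
v 0.319 -0.329 -1.695
v -0.123 -0.83 -1.866
v -3.693 0.888 -2.204
v -3.019 0.607 -2.182
v -3.907 0.532 -0.176
v -2.967 0.881 -2.128
v -3.024 1.157 -2.086
v -3.184 1.392 -2.062
v -3.421 1.55 -2.059
v -3.699 1.607 -2.078
v -3.976 1.555 -2.117
v -4.21 1.401 -2.169
v -4.366 1.169 -2.226
v -4.419 0.895 -2.28
v -4.361 0.619 -2.322
v -4.201 0.384 -2.346
v -3.965 0.226 -2.349
v -3.686 0.169 -2.329
v -3.409 0.221 -2.291
v -3.175 0.375 -2.239
f 2 1 5
f 2 5 3
f 3 5 6
f 3 6 4
f 5 1 7
f 5 7 6
f 6 7 8
f 6 8 4
f 7 1 9
f 7 9 8
f 8 9 10
f 8 10 4
f 9 1 11
f 9 11 10
f 10 11 12
f 10 12 4
f 11 1 13
f 11 13 12
f 12 13 14
f 12 14 4
f 13 1 15
f 13 15 14
f 14 15 16
f 14 16 4
f 15 1 17
f 15 17 16
f 16 17 18
f 16 18 4
f 17 1 19
f 17 19 18
f 18 19 20
f 18 20 4
f 19 1 21
f 19 21 20
f 20 21 22
f 20 22 4
f 21 1 2
f 21 2 22
f 22 2 3
f 22 3 4
f 24 26 23
f 27 24 23
f 23 26 25
f 25 27 23
f 24 30 26
f 28 24 27
f 28 30 24
f 26 30 25
f 29 27 25
f 25 30 29
f 29 28 27
f 30 28 29
f 31 68 47
f 68 42 71
f 47 71 36
f 68 71 47
f 31 47 43
f 47 36 48
f 43 48 32
f 47 48 43
f 31 43 52
f 43 32 53
f 52 53 38
f 43 53 52
f 31 52 64
f 52 38 67
f 64 67 41
f 52 67 64
f 31 64 68
f 64 41 72
f 68 72 42
f 64 72 68
f 32 48 59
f 48 36 62
f 59 62 40
f 48 62 59
f 36 71 49
f 71 42 70
f 49 70 35
f 71 70 49
f 42 72 69
f 72 41 65
f 69 65 33
f 72 65 69
f 41 67 66
f 67 38 54
f 66 54 37
f 67 54 66
f 38 53 58
f 53 32 55
f 58 55 39
f 53 55 58
f 34 60 46
f 60 40 61
f 46 61 35
f 60 61 46
f 34 46 44
f 46 35 45
f 44 45 33
f 46 45 44
f 34 44 51
f 44 33 50
f 51 50 37
f 44 50 51
f 34 51 56
f 51 37 57
f 56 57 39
f 51 57 56
f 34 56 60
f 56 39 63
f 60 63 40
f 56 63 60
f 35 61 49
f 61 40 62
f 49 62 36
f 61 62 49
f 33 45 69
f 45 35 70
f 69 70 42
f 45 70 69
f 37 50 66
f 50 33 65
f 66 65 41
f 50 65 66
f 39 57 58
f 57 37 54
f 58 54 38
f 57 54 58
f 40 63 59
f 63 39 55
f 59 55 32
f 63 55 59
f 74 73 76
f 74 76 75
f 76 73 77
f 76 77 75
f 77 73 78
f 77 78 75
f 78 73 79
f 78 79 75
f 79 73 80
f 79 80 75
f 80 73 81
f 80 81 75
f 81 73 82
f 81 82 75
f 82 73 83
f 82 83 75
f 83 73 84
f 83 84 75
f 84 73 85
f 84 85 75
f 85 73 86
f 85 86 75
f 86 73 87
f 86 87 75
f 87 73 88
f 87 88 75
f 88 73 89
f 88 89 75
f 89 73 90
f 89 90 75
f 90 73 74
f 90 74 75



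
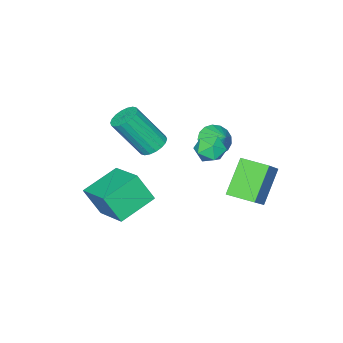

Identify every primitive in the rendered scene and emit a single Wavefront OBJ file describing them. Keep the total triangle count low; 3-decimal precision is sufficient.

v -3.005 2.606 0.228
v -4.159 2.317 1.566
v -3.385 3.731 0.144
v -4.539 3.441 1.481
v -1.901 3.059 1.279
v -3.055 2.769 2.616
v -2.281 4.183 1.194
v -3.435 3.894 2.532
v -1.969 -0.811 2.129
v -1.599 -1.197 1.76
v -0.86 -2.075 3.423
v -1.231 -1.689 3.791
v -1.428 -0.968 1.805
v -0.689 -1.846 3.468
v -1.364 -0.708 1.914
v -0.626 -1.586 3.577
v -1.421 -0.468 2.066
v -0.682 -1.346 3.729
v -1.586 -0.296 2.23
v -0.847 -1.174 3.893
v -1.827 -0.226 2.374
v -1.088 -1.104 4.037
v -2.096 -0.272 2.469
v -1.357 -1.15 4.132
v -2.34 -0.425 2.497
v -1.601 -1.303 4.16
v -2.511 -0.654 2.452
v -1.772 -1.532 4.115
v -2.574 -0.914 2.343
v -1.836 -1.792 4.006
v -2.518 -1.154 2.191
v -1.779 -2.032 3.854
v -2.353 -1.326 2.027
v -1.614 -2.204 3.69
v -2.112 -1.396 1.883
v -1.373 -2.274 3.546
v -1.843 -1.35 1.788
v -1.104 -2.228 3.451
v -0.625 -0.611 0.278
v -0.281 -1.21 1.496
v -0.154 0.988 0.931
v 0.189 0.389 2.149
v 0.971 -0.849 -0.289
v 1.314 -1.448 0.929
v 1.441 0.75 0.364
v 1.785 0.151 1.582
v -2.163 2.608 3.806
v -1.717 2.902 3.363
v -1.303 2.258 4.437
v -0.857 2.552 3.994
v -1.266 2.949 4.39
v -1.797 3.166 3.999
v -1.223 1.994 3.801
v -1.754 2.211 3.41
v -1.136 2.523 3.359
v -1.163 3.113 3.723
v -1.857 2.047 4.077
v -1.884 2.637 4.441
v -2.786 1.68 3.275
v -2.085 1.538 3.192
v -2.554 2.44 3.945
v -2.151 1.773 2.949
v -2.363 1.986 2.78
v -2.671 2.129 2.725
v -3.006 2.17 2.795
v -3.291 2.097 2.976
v -3.46 1.93 3.225
v -3.474 1.704 3.485
v -3.331 1.474 3.698
v -3.063 1.29 3.813
v -2.732 1.196 3.805
v -2.413 1.212 3.676
v -2.18 1.336 3.455
f 2 4 1
f 5 2 1
f 1 4 3
f 3 5 1
f 2 8 4
f 6 2 5
f 6 8 2
f 4 8 3
f 7 5 3
f 3 8 7
f 7 6 5
f 8 6 7
f 10 9 13
f 10 13 11
f 11 13 14
f 11 14 12
f 13 9 15
f 13 15 14
f 14 15 16
f 14 16 12
f 15 9 17
f 15 17 16
f 16 17 18
f 16 18 12
f 17 9 19
f 17 19 18
f 18 19 20
f 18 20 12
f 19 9 21
f 19 21 20
f 20 21 22
f 20 22 12
f 21 9 23
f 21 23 22
f 22 23 24
f 22 24 12
f 23 9 25
f 23 25 24
f 24 25 26
f 24 26 12
f 25 9 27
f 25 27 26
f 26 27 28
f 26 28 12
f 27 9 29
f 27 29 28
f 28 29 30
f 28 30 12
f 29 9 31
f 29 31 30
f 30 31 32
f 30 32 12
f 31 9 33
f 31 33 32
f 32 33 34
f 32 34 12
f 33 9 35
f 33 35 34
f 34 35 36
f 34 36 12
f 35 9 37
f 35 37 36
f 36 37 38
f 36 38 12
f 37 9 10
f 37 10 38
f 38 10 11
f 38 11 12
f 40 42 39
f 43 40 39
f 39 42 41
f 41 43 39
f 40 46 42
f 44 40 43
f 44 46 40
f 42 46 41
f 45 43 41
f 41 46 45
f 45 44 43
f 46 44 45
f 47 58 52
f 47 52 48
f 47 48 54
f 47 54 57
f 47 57 58
f 48 52 56
f 52 58 51
f 58 57 49
f 57 54 53
f 54 48 55
f 50 56 51
f 50 51 49
f 50 49 53
f 50 53 55
f 50 55 56
f 51 56 52
f 49 51 58
f 53 49 57
f 55 53 54
f 56 55 48
f 60 59 62
f 60 62 61
f 62 59 63
f 62 63 61
f 63 59 64
f 63 64 61
f 64 59 65
f 64 65 61
f 65 59 66
f 65 66 61
f 66 59 67
f 66 67 61
f 67 59 68
f 67 68 61
f 68 59 69
f 68 69 61
f 69 59 70
f 69 70 61
f 70 59 71
f 70 71 61
f 71 59 72
f 71 72 61
f 72 59 73
f 72 73 61
f 73 59 60
f 73 60 61



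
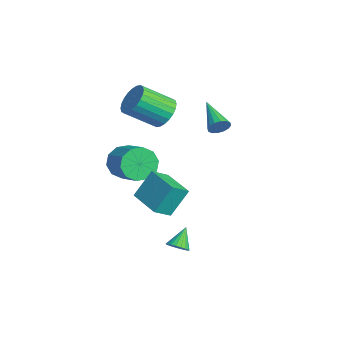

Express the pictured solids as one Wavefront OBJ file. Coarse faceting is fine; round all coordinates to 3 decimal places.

v -2.201 2.556 1.528
v -1.939 2.232 2.026
v -4.119 2.364 2.412
v -1.929 2.556 2.118
v -1.992 2.879 2.051
v -2.111 3.117 1.845
v -2.255 3.204 1.553
v -2.384 3.117 1.254
v -2.464 2.88 1.029
v -2.474 2.557 0.938
v -2.411 2.233 1.004
v -2.292 1.996 1.211
v -2.148 1.909 1.502
v -2.019 1.995 1.801
v 2.944 -0.976 -3.79
v 3.39 -0.532 -3.762
v 2.276 -0.364 -2.83
v 3.226 -0.433 -3.94
v 3.012 -0.427 -4.092
v 2.787 -0.517 -4.192
v 2.589 -0.685 -4.222
v 2.452 -0.904 -4.178
v 2.4 -1.136 -4.066
v 2.443 -1.339 -3.907
v 2.571 -1.48 -3.728
v 2.765 -1.534 -3.559
v 2.989 -1.491 -3.431
v 3.205 -1.359 -3.364
v 3.376 -1.161 -3.371
v 3.473 -0.931 -3.451
v 3.478 -0.709 -3.589
v -3.409 -0.073 2.288
v -2.735 0.346 2.93
v -2.838 -1.369 4.155
v -3.511 -1.787 3.512
v -3.079 0.475 3.082
v -3.182 -1.24 4.307
v -3.473 0.522 3.114
v -3.576 -1.193 4.339
v -3.858 0.477 3.02
v -3.96 -1.238 4.245
v -4.173 0.35 2.814
v -4.276 -1.365 4.039
v -4.373 0.157 2.528
v -4.476 -1.558 3.753
v -4.425 -0.07 2.206
v -4.528 -1.785 3.431
v -4.323 -0.297 1.896
v -4.426 -2.012 3.121
v -4.082 -0.491 1.645
v -4.185 -2.206 2.87
v -3.738 -0.62 1.493
v -3.841 -2.335 2.718
v -3.344 -0.667 1.461
v -3.447 -2.382 2.686
v -2.96 -0.622 1.555
v -3.062 -2.337 2.78
v -2.644 -0.495 1.761
v -2.747 -2.21 2.986
v -2.444 -0.302 2.047
v -2.547 -2.017 3.272
v -2.392 -0.075 2.369
v -2.495 -1.79 3.594
v -2.494 0.152 2.679
v -2.597 -1.563 3.904
v 2.143 -3.008 -0.126
v 1.948 -2.041 1.367
v 1.778 -2.089 -0.77
v 1.583 -1.121 0.723
v 3.957 -2.399 -0.283
v 3.762 -1.431 1.21
v 3.592 -1.479 -0.927
v 3.397 -0.512 0.566
v -1.398 -2.646 0.133
v -0.911 -2.931 -0.775
v 0.686 -2.539 -0.042
v 0.198 -2.254 0.867
v -1.052 -2.286 -0.813
v 0.544 -1.894 -0.08
v -1.326 -1.779 -0.489
v 0.271 -1.386 0.244
v -1.627 -1.603 0.073
v -0.03 -1.21 0.806
v -1.841 -1.825 0.658
v -0.244 -1.433 1.391
v -1.886 -2.361 1.042
v -0.289 -1.969 1.775
v -1.744 -3.006 1.08
v -0.148 -2.614 1.813
v -1.471 -3.514 0.756
v 0.126 -3.121 1.489
v -1.17 -3.69 0.194
v 0.427 -3.297 0.927
v -0.956 -3.467 -0.391
v 0.641 -3.075 0.342
f 2 1 4
f 2 4 3
f 4 1 5
f 4 5 3
f 5 1 6
f 5 6 3
f 6 1 7
f 6 7 3
f 7 1 8
f 7 8 3
f 8 1 9
f 8 9 3
f 9 1 10
f 9 10 3
f 10 1 11
f 10 11 3
f 11 1 12
f 11 12 3
f 12 1 13
f 12 13 3
f 13 1 14
f 13 14 3
f 14 1 2
f 14 2 3
f 16 15 18
f 16 18 17
f 18 15 19
f 18 19 17
f 19 15 20
f 19 20 17
f 20 15 21
f 20 21 17
f 21 15 22
f 21 22 17
f 22 15 23
f 22 23 17
f 23 15 24
f 23 24 17
f 24 15 25
f 24 25 17
f 25 15 26
f 25 26 17
f 26 15 27
f 26 27 17
f 27 15 28
f 27 28 17
f 28 15 29
f 28 29 17
f 29 15 30
f 29 30 17
f 30 15 31
f 30 31 17
f 31 15 16
f 31 16 17
f 33 32 36
f 33 36 34
f 34 36 37
f 34 37 35
f 36 32 38
f 36 38 37
f 37 38 39
f 37 39 35
f 38 32 40
f 38 40 39
f 39 40 41
f 39 41 35
f 40 32 42
f 40 42 41
f 41 42 43
f 41 43 35
f 42 32 44
f 42 44 43
f 43 44 45
f 43 45 35
f 44 32 46
f 44 46 45
f 45 46 47
f 45 47 35
f 46 32 48
f 46 48 47
f 47 48 49
f 47 49 35
f 48 32 50
f 48 50 49
f 49 50 51
f 49 51 35
f 50 32 52
f 50 52 51
f 51 52 53
f 51 53 35
f 52 32 54
f 52 54 53
f 53 54 55
f 53 55 35
f 54 32 56
f 54 56 55
f 55 56 57
f 55 57 35
f 56 32 58
f 56 58 57
f 57 58 59
f 57 59 35
f 58 32 60
f 58 60 59
f 59 60 61
f 59 61 35
f 60 32 62
f 60 62 61
f 61 62 63
f 61 63 35
f 62 32 64
f 62 64 63
f 63 64 65
f 63 65 35
f 64 32 33
f 64 33 65
f 65 33 34
f 65 34 35
f 67 69 66
f 70 67 66
f 66 69 68
f 68 70 66
f 67 73 69
f 71 67 70
f 71 73 67
f 69 73 68
f 72 70 68
f 68 73 72
f 72 71 70
f 73 71 72
f 75 74 78
f 75 78 76
f 76 78 79
f 76 79 77
f 78 74 80
f 78 80 79
f 79 80 81
f 79 81 77
f 80 74 82
f 80 82 81
f 81 82 83
f 81 83 77
f 82 74 84
f 82 84 83
f 83 84 85
f 83 85 77
f 84 74 86
f 84 86 85
f 85 86 87
f 85 87 77
f 86 74 88
f 86 88 87
f 87 88 89
f 87 89 77
f 88 74 90
f 88 90 89
f 89 90 91
f 89 91 77
f 90 74 92
f 90 92 91
f 91 92 93
f 91 93 77
f 92 74 94
f 92 94 93
f 93 94 95
f 93 95 77
f 94 74 75
f 94 75 95
f 95 75 76
f 95 76 77



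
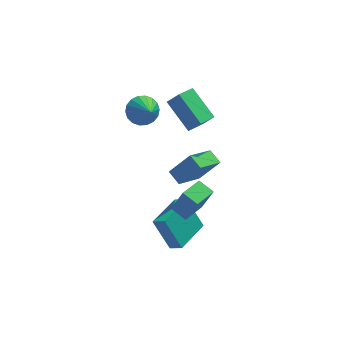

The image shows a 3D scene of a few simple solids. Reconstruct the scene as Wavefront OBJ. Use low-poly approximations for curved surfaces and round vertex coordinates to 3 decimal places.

v -0.019 -2.21 -2.836
v 0.558 -2.655 -2.379
v 1.334 -0.527 -2.903
v 1.91 -0.972 -2.446
v 0.79 -2.928 -4.554
v 1.366 -3.373 -4.097
v 2.142 -1.245 -4.621
v 2.719 -1.69 -4.164
v -0.088 1.595 2.998
v 0.817 1.7 2.868
v 0.228 0.265 4.122
v 0.741 1.949 3.183
v 0.501 2.128 3.463
v 0.144 2.201 3.65
v -0.258 2.155 3.708
v -0.627 1.997 3.625
v -0.889 1.76 3.418
v -0.992 1.49 3.128
v -0.916 1.241 2.812
v -0.676 1.062 2.533
v -0.32 0.989 2.346
v 0.083 1.035 2.288
v 0.452 1.193 2.371
v 0.714 1.43 2.577
v 2.305 1.454 1.052
v 1.342 2.946 2.229
v 3.133 2.274 0.69
v 2.17 3.766 1.867
v 2.93 1.194 1.893
v 1.967 2.686 3.07
v 3.758 2.014 1.531
v 2.795 3.506 2.708
v 1.518 -0.877 -1.118
v 1.08 -0.148 -0.742
v 2.765 0.426 -2.194
v 2.327 1.155 -1.818
v 2.633 -0.875 0.178
v 2.195 -0.146 0.554
v 3.88 0.428 -0.898
v 3.442 1.157 -0.522
v 0.799 -3.433 -0.373
v 1.372 -3.613 1.11
v 1.772 -2.345 -0.617
v 2.345 -2.525 0.866
v 1.455 -4.095 -0.706
v 2.028 -4.275 0.777
v 2.428 -3.007 -0.95
v 3.001 -3.187 0.533
f 2 4 1
f 5 2 1
f 1 4 3
f 3 5 1
f 2 8 4
f 6 2 5
f 6 8 2
f 4 8 3
f 7 5 3
f 3 8 7
f 7 6 5
f 8 6 7
f 10 9 12
f 10 12 11
f 12 9 13
f 12 13 11
f 13 9 14
f 13 14 11
f 14 9 15
f 14 15 11
f 15 9 16
f 15 16 11
f 16 9 17
f 16 17 11
f 17 9 18
f 17 18 11
f 18 9 19
f 18 19 11
f 19 9 20
f 19 20 11
f 20 9 21
f 20 21 11
f 21 9 22
f 21 22 11
f 22 9 23
f 22 23 11
f 23 9 24
f 23 24 11
f 24 9 10
f 24 10 11
f 26 28 25
f 29 26 25
f 25 28 27
f 27 29 25
f 26 32 28
f 30 26 29
f 30 32 26
f 28 32 27
f 31 29 27
f 27 32 31
f 31 30 29
f 32 30 31
f 34 36 33
f 37 34 33
f 33 36 35
f 35 37 33
f 34 40 36
f 38 34 37
f 38 40 34
f 36 40 35
f 39 37 35
f 35 40 39
f 39 38 37
f 40 38 39
f 42 44 41
f 45 42 41
f 41 44 43
f 43 45 41
f 42 48 44
f 46 42 45
f 46 48 42
f 44 48 43
f 47 45 43
f 43 48 47
f 47 46 45
f 48 46 47



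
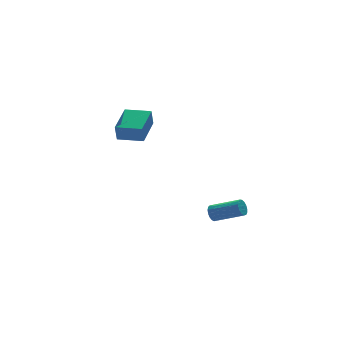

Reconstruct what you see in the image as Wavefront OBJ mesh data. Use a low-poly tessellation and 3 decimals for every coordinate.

v 3.254 -2.858 -1.645
v 3.542 -2.857 -2.126
v 4.834 -4 -1.355
v 4.546 -4.002 -0.875
v 3.643 -2.65 -1.989
v 4.936 -3.793 -1.219
v 3.656 -2.491 -1.774
v 4.948 -3.634 -1.003
v 3.576 -2.415 -1.53
v 4.869 -3.559 -0.759
v 3.423 -2.442 -1.311
v 4.715 -3.585 -0.54
v 3.231 -2.564 -1.17
v 4.523 -3.707 -0.399
v 3.044 -2.753 -1.137
v 4.336 -3.896 -0.366
v 2.905 -2.966 -1.221
v 4.197 -4.11 -0.45
v 2.846 -3.155 -1.402
v 4.138 -4.298 -0.631
v 2.881 -3.276 -1.639
v 4.173 -4.419 -0.868
v 3.001 -3.301 -1.877
v 4.293 -4.444 -1.106
v 3.179 -3.224 -2.062
v 4.471 -4.368 -1.292
v 3.374 -3.064 -2.152
v 4.666 -4.208 -1.381
v 0.225 3.425 1.879
v 0.05 3.292 2.957
v 1.543 5.033 2.291
v 1.369 4.9 3.369
v 1.451 2.4 1.951
v 1.277 2.267 3.029
v 2.77 4.008 2.363
v 2.595 3.875 3.441
f 2 1 5
f 2 5 3
f 3 5 6
f 3 6 4
f 5 1 7
f 5 7 6
f 6 7 8
f 6 8 4
f 7 1 9
f 7 9 8
f 8 9 10
f 8 10 4
f 9 1 11
f 9 11 10
f 10 11 12
f 10 12 4
f 11 1 13
f 11 13 12
f 12 13 14
f 12 14 4
f 13 1 15
f 13 15 14
f 14 15 16
f 14 16 4
f 15 1 17
f 15 17 16
f 16 17 18
f 16 18 4
f 17 1 19
f 17 19 18
f 18 19 20
f 18 20 4
f 19 1 21
f 19 21 20
f 20 21 22
f 20 22 4
f 21 1 23
f 21 23 22
f 22 23 24
f 22 24 4
f 23 1 25
f 23 25 24
f 24 25 26
f 24 26 4
f 25 1 27
f 25 27 26
f 26 27 28
f 26 28 4
f 27 1 2
f 27 2 28
f 28 2 3
f 28 3 4
f 30 32 29
f 33 30 29
f 29 32 31
f 31 33 29
f 30 36 32
f 34 30 33
f 34 36 30
f 32 36 31
f 35 33 31
f 31 36 35
f 35 34 33
f 36 34 35



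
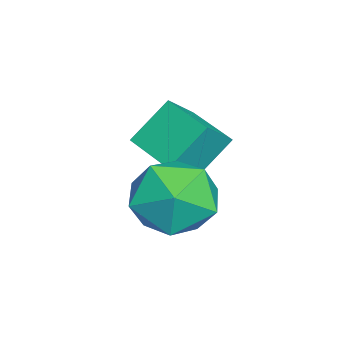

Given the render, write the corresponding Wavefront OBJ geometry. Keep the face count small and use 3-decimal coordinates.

v -3.05 -3.614 -1.281
v -3.576 -2.937 -0.385
v -3.607 -3.194 -1.925
v -4.133 -2.517 -1.029
v -2.167 -2.703 -1.451
v -2.693 -2.026 -0.555
v -2.724 -2.283 -2.095
v -3.25 -1.606 -1.199
v -2.578 -2.596 -1.484
v -1.828 -1.958 -1.18
v -1.632 -3.102 -2.76
v -0.882 -2.464 -2.456
v -1.117 -3.29 -1.887
v -1.702 -2.978 -1.099
v -1.758 -2.082 -2.841
v -2.343 -1.77 -2.053
v -1.322 -1.641 -2.019
v -0.925 -2.387 -1.43
v -2.535 -2.673 -2.51
v -2.138 -3.419 -1.921
f 2 4 1
f 5 2 1
f 1 4 3
f 3 5 1
f 2 8 4
f 6 2 5
f 6 8 2
f 4 8 3
f 7 5 3
f 3 8 7
f 7 6 5
f 8 6 7
f 9 20 14
f 9 14 10
f 9 10 16
f 9 16 19
f 9 19 20
f 10 14 18
f 14 20 13
f 20 19 11
f 19 16 15
f 16 10 17
f 12 18 13
f 12 13 11
f 12 11 15
f 12 15 17
f 12 17 18
f 13 18 14
f 11 13 20
f 15 11 19
f 17 15 16
f 18 17 10



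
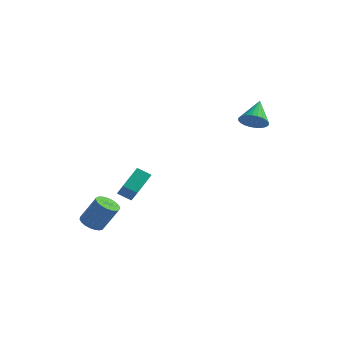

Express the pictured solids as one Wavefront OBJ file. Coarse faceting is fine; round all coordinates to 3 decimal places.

v 3.691 3.019 3.216
v 4.302 2.763 3.665
v 3.509 4.281 4.184
v 4.45 2.944 3.457
v 4.482 3.136 3.213
v 4.394 3.31 2.97
v 4.199 3.44 2.764
v 3.927 3.506 2.626
v 3.618 3.498 2.579
v 3.321 3.417 2.629
v 3.08 3.276 2.768
v 2.932 3.095 2.975
v 2.899 2.903 3.219
v 2.987 2.729 3.463
v 3.182 2.599 3.669
v 3.455 2.533 3.806
v 3.763 2.541 3.853
v 4.061 2.622 3.804
v -3.453 -1.148 -3.714
v -3.002 -1.676 -3.864
v -2.196 -1.4 -2.416
v -2.647 -0.872 -2.266
v -2.866 -1.443 -3.984
v -2.06 -1.167 -2.536
v -2.832 -1.159 -4.058
v -2.026 -0.883 -2.61
v -2.904 -0.873 -4.072
v -2.099 -0.597 -2.624
v -3.072 -0.635 -4.024
v -2.266 -0.359 -2.576
v -3.306 -0.486 -3.922
v -2.5 -0.209 -2.474
v -3.565 -0.451 -3.785
v -2.759 -0.174 -2.337
v -3.804 -0.536 -3.635
v -2.998 -0.26 -2.187
v -3.983 -0.728 -3.499
v -3.177 -0.451 -2.051
v -4.07 -0.992 -3.4
v -3.265 -0.716 -1.952
v -4.051 -1.283 -3.356
v -3.245 -1.007 -1.908
v -3.928 -1.551 -3.373
v -3.122 -1.275 -1.925
v -3.723 -1.749 -3.449
v -2.917 -1.473 -2.001
v -3.471 -1.843 -3.571
v -2.665 -1.567 -2.123
v -3.216 -1.817 -3.718
v -2.41 -1.541 -2.27
v -2.653 0.182 -1.988
v -2.436 1.378 -1.16
v -1.914 0.335 -2.402
v -1.698 1.53 -1.574
v -1.862 -0.71 -0.906
v -1.646 0.485 -0.078
v -1.124 -0.558 -1.32
v -0.907 0.638 -0.492
f 2 1 4
f 2 4 3
f 4 1 5
f 4 5 3
f 5 1 6
f 5 6 3
f 6 1 7
f 6 7 3
f 7 1 8
f 7 8 3
f 8 1 9
f 8 9 3
f 9 1 10
f 9 10 3
f 10 1 11
f 10 11 3
f 11 1 12
f 11 12 3
f 12 1 13
f 12 13 3
f 13 1 14
f 13 14 3
f 14 1 15
f 14 15 3
f 15 1 16
f 15 16 3
f 16 1 17
f 16 17 3
f 17 1 18
f 17 18 3
f 18 1 2
f 18 2 3
f 20 19 23
f 20 23 21
f 21 23 24
f 21 24 22
f 23 19 25
f 23 25 24
f 24 25 26
f 24 26 22
f 25 19 27
f 25 27 26
f 26 27 28
f 26 28 22
f 27 19 29
f 27 29 28
f 28 29 30
f 28 30 22
f 29 19 31
f 29 31 30
f 30 31 32
f 30 32 22
f 31 19 33
f 31 33 32
f 32 33 34
f 32 34 22
f 33 19 35
f 33 35 34
f 34 35 36
f 34 36 22
f 35 19 37
f 35 37 36
f 36 37 38
f 36 38 22
f 37 19 39
f 37 39 38
f 38 39 40
f 38 40 22
f 39 19 41
f 39 41 40
f 40 41 42
f 40 42 22
f 41 19 43
f 41 43 42
f 42 43 44
f 42 44 22
f 43 19 45
f 43 45 44
f 44 45 46
f 44 46 22
f 45 19 47
f 45 47 46
f 46 47 48
f 46 48 22
f 47 19 49
f 47 49 48
f 48 49 50
f 48 50 22
f 49 19 20
f 49 20 50
f 50 20 21
f 50 21 22
f 52 54 51
f 55 52 51
f 51 54 53
f 53 55 51
f 52 58 54
f 56 52 55
f 56 58 52
f 54 58 53
f 57 55 53
f 53 58 57
f 57 56 55
f 58 56 57



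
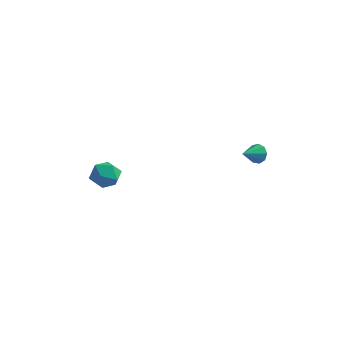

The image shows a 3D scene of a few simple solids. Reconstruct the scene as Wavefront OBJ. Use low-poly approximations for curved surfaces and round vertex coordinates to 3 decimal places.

v 3.464 1.25 0.851
v 3.763 1.358 1.324
v 3.176 0.31 1.249
v 3.398 1.487 1.365
v 3.064 1.506 1.165
v 2.917 1.404 0.819
v 3.026 1.23 0.487
v 3.341 1.066 0.326
v 3.713 0.987 0.411
v 3.969 1.031 0.702
v 3.989 1.178 1.062
v -3.745 -1.441 -1.02
v -3.161 -0.946 -1.368
v -2.779 -2.334 -0.672
v -2.195 -1.839 -1.02
v -2.589 -1.595 -0.318
v -3.186 -1.043 -0.533
v -2.754 -2.237 -1.507
v -3.351 -1.685 -1.722
v -2.549 -1.437 -1.669
v -2.447 -1.041 -0.934
v -3.493 -2.239 -1.106
v -3.391 -1.843 -0.371
f 2 1 4
f 2 4 3
f 4 1 5
f 4 5 3
f 5 1 6
f 5 6 3
f 6 1 7
f 6 7 3
f 7 1 8
f 7 8 3
f 8 1 9
f 8 9 3
f 9 1 10
f 9 10 3
f 10 1 11
f 10 11 3
f 11 1 2
f 11 2 3
f 12 23 17
f 12 17 13
f 12 13 19
f 12 19 22
f 12 22 23
f 13 17 21
f 17 23 16
f 23 22 14
f 22 19 18
f 19 13 20
f 15 21 16
f 15 16 14
f 15 14 18
f 15 18 20
f 15 20 21
f 16 21 17
f 14 16 23
f 18 14 22
f 20 18 19
f 21 20 13



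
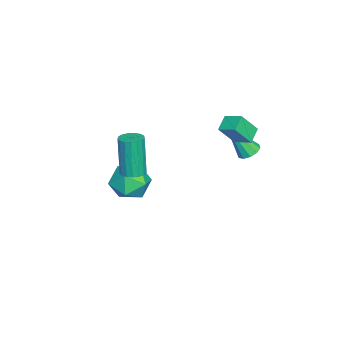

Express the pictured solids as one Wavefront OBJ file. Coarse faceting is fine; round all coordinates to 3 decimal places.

v -1.136 2.05 0.458
v -0.777 2.492 0.678
v -0.924 0.97 2.282
v -1.134 2.575 0.769
v -1.491 2.458 0.741
v -1.712 2.185 0.605
v -1.714 1.86 0.413
v -1.494 1.608 0.238
v -1.138 1.525 0.148
v -0.781 1.642 0.176
v -0.559 1.915 0.312
v -0.558 2.24 0.504
v 0.747 1.722 2.36
v 0 1.868 2.781
v 1.108 2.551 2.712
v 0.36 2.697 3.133
v 1.22 1.063 3.427
v 0.472 1.209 3.848
v 1.58 1.892 3.779
v 0.833 2.038 4.2
v 3.399 -2.321 1.522
v 3.833 -2.733 1.561
v 3.496 -2.891 3.618
v 3.061 -2.479 3.578
v 3.97 -2.484 1.603
v 3.633 -2.642 3.66
v 3.977 -2.198 1.626
v 3.639 -2.356 3.683
v 3.851 -1.94 1.625
v 3.513 -2.098 3.682
v 3.621 -1.769 1.601
v 3.283 -1.928 3.657
v 3.341 -1.725 1.558
v 3.003 -1.883 3.615
v 3.073 -1.817 1.507
v 2.736 -1.975 3.564
v 2.881 -2.025 1.46
v 2.543 -2.183 3.516
v 2.807 -2.3 1.426
v 2.469 -2.459 3.483
v 2.869 -2.58 1.415
v 2.531 -2.739 3.471
v 3.052 -2.801 1.428
v 2.714 -2.96 3.484
v 3.314 -2.912 1.462
v 2.977 -3.07 3.519
v 3.596 -2.887 1.511
v 3.259 -3.046 3.567
v -0.446 -2.729 -2.21
v 0.104 -3.581 -2.721
v -2.024 -3.659 -2.359
v -1.474 -4.511 -2.87
v -1.294 -4.299 -1.769
v -0.319 -3.724 -1.677
v -1.601 -3.516 -3.403
v -0.626 -2.941 -3.311
v -0.61 -4.067 -3.459
v -0.42 -4.551 -2.449
v -1.5 -2.689 -2.631
v -1.31 -3.173 -1.621
f 2 1 4
f 2 4 3
f 4 1 5
f 4 5 3
f 5 1 6
f 5 6 3
f 6 1 7
f 6 7 3
f 7 1 8
f 7 8 3
f 8 1 9
f 8 9 3
f 9 1 10
f 9 10 3
f 10 1 11
f 10 11 3
f 11 1 12
f 11 12 3
f 12 1 2
f 12 2 3
f 14 16 13
f 17 14 13
f 13 16 15
f 15 17 13
f 14 20 16
f 18 14 17
f 18 20 14
f 16 20 15
f 19 17 15
f 15 20 19
f 19 18 17
f 20 18 19
f 22 21 25
f 22 25 23
f 23 25 26
f 23 26 24
f 25 21 27
f 25 27 26
f 26 27 28
f 26 28 24
f 27 21 29
f 27 29 28
f 28 29 30
f 28 30 24
f 29 21 31
f 29 31 30
f 30 31 32
f 30 32 24
f 31 21 33
f 31 33 32
f 32 33 34
f 32 34 24
f 33 21 35
f 33 35 34
f 34 35 36
f 34 36 24
f 35 21 37
f 35 37 36
f 36 37 38
f 36 38 24
f 37 21 39
f 37 39 38
f 38 39 40
f 38 40 24
f 39 21 41
f 39 41 40
f 40 41 42
f 40 42 24
f 41 21 43
f 41 43 42
f 42 43 44
f 42 44 24
f 43 21 45
f 43 45 44
f 44 45 46
f 44 46 24
f 45 21 47
f 45 47 46
f 46 47 48
f 46 48 24
f 47 21 22
f 47 22 48
f 48 22 23
f 48 23 24
f 49 60 54
f 49 54 50
f 49 50 56
f 49 56 59
f 49 59 60
f 50 54 58
f 54 60 53
f 60 59 51
f 59 56 55
f 56 50 57
f 52 58 53
f 52 53 51
f 52 51 55
f 52 55 57
f 52 57 58
f 53 58 54
f 51 53 60
f 55 51 59
f 57 55 56
f 58 57 50



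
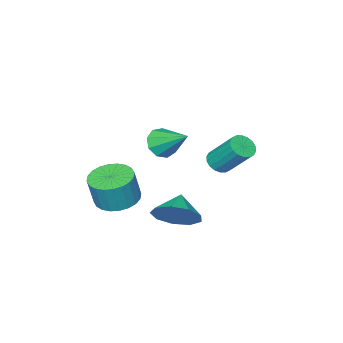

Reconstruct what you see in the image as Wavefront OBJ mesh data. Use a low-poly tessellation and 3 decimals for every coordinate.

v 1.051 -1.441 -3.876
v 1.788 -0.956 -4.057
v 2.105 -0.955 -2.766
v 1.369 -1.439 -2.584
v 1.551 -0.703 -3.999
v 1.869 -0.702 -2.708
v 1.239 -0.562 -3.923
v 1.557 -0.561 -2.631
v 0.898 -0.554 -3.839
v 1.216 -0.553 -2.547
v 0.581 -0.682 -3.761
v 0.898 -0.681 -2.469
v 0.335 -0.925 -3.7
v 0.652 -0.924 -2.408
v 0.198 -1.247 -3.666
v 0.515 -1.246 -2.375
v 0.191 -1.598 -3.664
v 0.508 -1.597 -2.373
v 0.315 -1.925 -3.694
v 0.632 -1.924 -2.403
v 0.551 -2.178 -3.752
v 0.869 -2.177 -2.461
v 0.863 -2.319 -3.829
v 1.181 -2.318 -2.537
v 1.204 -2.327 -3.913
v 1.522 -2.326 -2.621
v 1.522 -2.199 -3.991
v 1.839 -2.198 -2.699
v 1.768 -1.956 -4.052
v 2.085 -1.955 -2.76
v 1.905 -1.634 -4.085
v 2.222 -1.633 -2.794
v 1.912 -1.283 -4.087
v 2.229 -1.282 -2.796
v -1.847 0.976 -1.942
v -1.545 1.355 -2.222
v -1.731 2.423 -0.978
v -2.033 2.044 -0.698
v -1.777 1.403 -2.298
v -1.964 2.471 -1.054
v -2.024 1.366 -2.303
v -2.21 2.434 -1.059
v -2.235 1.252 -2.237
v -2.422 2.319 -0.993
v -2.37 1.083 -2.112
v -2.556 2.151 -0.868
v -2.4 0.893 -1.954
v -2.587 1.961 -0.71
v -2.322 0.72 -1.793
v -2.508 1.787 -0.549
v -2.149 0.597 -1.662
v -2.335 1.665 -0.418
v -1.916 0.549 -1.586
v -2.103 1.617 -0.342
v -1.67 0.586 -1.581
v -1.856 1.654 -0.337
v -1.458 0.701 -1.647
v -1.645 1.768 -0.403
v -1.324 0.869 -1.772
v -1.51 1.937 -0.528
v -1.293 1.059 -1.93
v -1.48 2.127 -0.686
v -1.372 1.233 -2.091
v -1.558 2.3 -0.847
v 0.8 0.835 0.038
v 1.307 1.121 -0.314
v 0.7 2.105 0.922
v 0.899 1.225 -0.51
v 0.444 1.147 -0.45
v 0.156 0.923 -0.162
v 0.17 0.658 0.22
v 0.478 0.476 0.517
v 0.938 0.462 0.589
v 1.333 0.623 0.404
v 1.479 0.883 0.047
v 1.986 2.965 -2.245
v 2.437 3.197 -1.454
v 1.294 2.435 -1.695
v 1.99 3.639 -1.59
v 1.541 3.765 -2.033
v 1.3 3.517 -2.575
v 1.38 3.01 -2.962
v 1.743 2.482 -3.014
v 2.22 2.18 -2.706
v 2.587 2.245 -2.183
v 2.673 2.647 -1.688
f 2 1 5
f 2 5 3
f 3 5 6
f 3 6 4
f 5 1 7
f 5 7 6
f 6 7 8
f 6 8 4
f 7 1 9
f 7 9 8
f 8 9 10
f 8 10 4
f 9 1 11
f 9 11 10
f 10 11 12
f 10 12 4
f 11 1 13
f 11 13 12
f 12 13 14
f 12 14 4
f 13 1 15
f 13 15 14
f 14 15 16
f 14 16 4
f 15 1 17
f 15 17 16
f 16 17 18
f 16 18 4
f 17 1 19
f 17 19 18
f 18 19 20
f 18 20 4
f 19 1 21
f 19 21 20
f 20 21 22
f 20 22 4
f 21 1 23
f 21 23 22
f 22 23 24
f 22 24 4
f 23 1 25
f 23 25 24
f 24 25 26
f 24 26 4
f 25 1 27
f 25 27 26
f 26 27 28
f 26 28 4
f 27 1 29
f 27 29 28
f 28 29 30
f 28 30 4
f 29 1 31
f 29 31 30
f 30 31 32
f 30 32 4
f 31 1 33
f 31 33 32
f 32 33 34
f 32 34 4
f 33 1 2
f 33 2 34
f 34 2 3
f 34 3 4
f 36 35 39
f 36 39 37
f 37 39 40
f 37 40 38
f 39 35 41
f 39 41 40
f 40 41 42
f 40 42 38
f 41 35 43
f 41 43 42
f 42 43 44
f 42 44 38
f 43 35 45
f 43 45 44
f 44 45 46
f 44 46 38
f 45 35 47
f 45 47 46
f 46 47 48
f 46 48 38
f 47 35 49
f 47 49 48
f 48 49 50
f 48 50 38
f 49 35 51
f 49 51 50
f 50 51 52
f 50 52 38
f 51 35 53
f 51 53 52
f 52 53 54
f 52 54 38
f 53 35 55
f 53 55 54
f 54 55 56
f 54 56 38
f 55 35 57
f 55 57 56
f 56 57 58
f 56 58 38
f 57 35 59
f 57 59 58
f 58 59 60
f 58 60 38
f 59 35 61
f 59 61 60
f 60 61 62
f 60 62 38
f 61 35 63
f 61 63 62
f 62 63 64
f 62 64 38
f 63 35 36
f 63 36 64
f 64 36 37
f 64 37 38
f 66 65 68
f 66 68 67
f 68 65 69
f 68 69 67
f 69 65 70
f 69 70 67
f 70 65 71
f 70 71 67
f 71 65 72
f 71 72 67
f 72 65 73
f 72 73 67
f 73 65 74
f 73 74 67
f 74 65 75
f 74 75 67
f 75 65 66
f 75 66 67
f 77 76 79
f 77 79 78
f 79 76 80
f 79 80 78
f 80 76 81
f 80 81 78
f 81 76 82
f 81 82 78
f 82 76 83
f 82 83 78
f 83 76 84
f 83 84 78
f 84 76 85
f 84 85 78
f 85 76 86
f 85 86 78
f 86 76 77
f 86 77 78

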